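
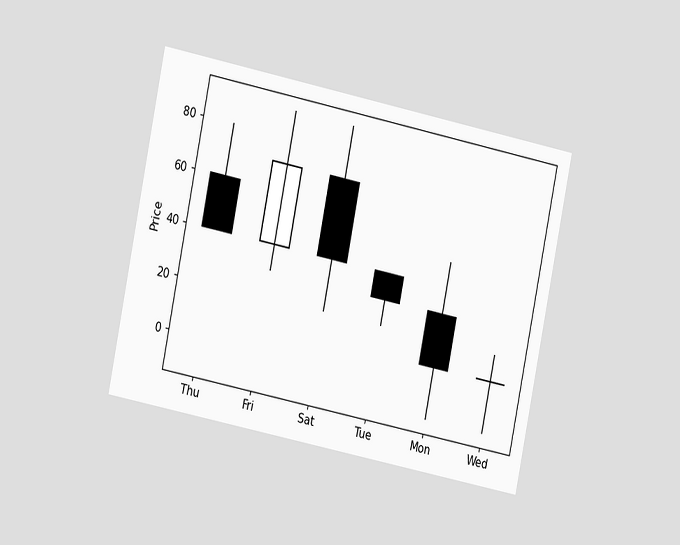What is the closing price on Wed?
The chart is tilted about 12° clockwise and viewed at a slight angle. The Wed candle closes at 10.

10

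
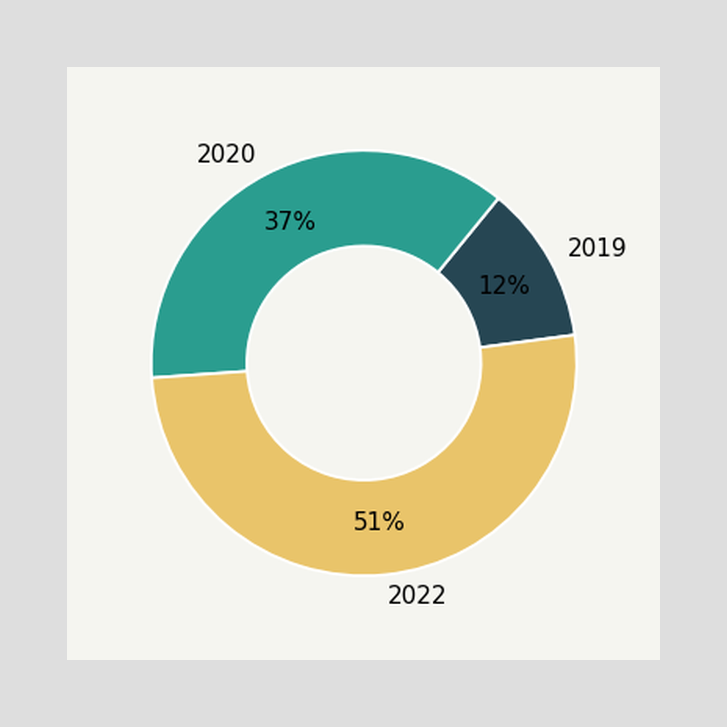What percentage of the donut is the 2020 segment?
37%

The 2020 segment takes up 37% of the ring.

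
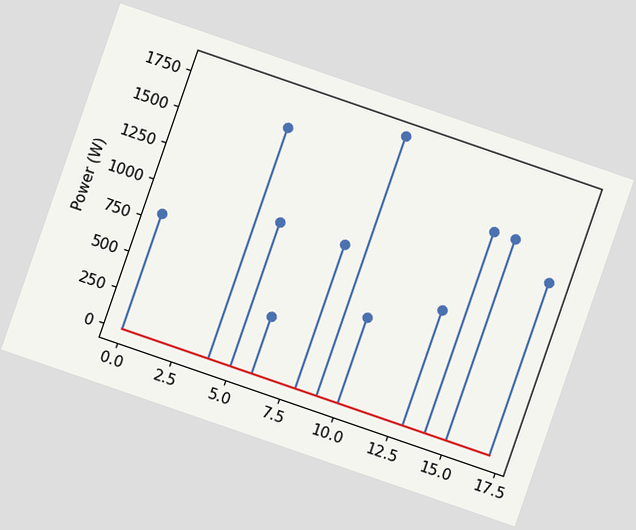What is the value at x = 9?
1800W

The chart is tilted about 19° clockwise. The stem at x=9 reaches 1800W.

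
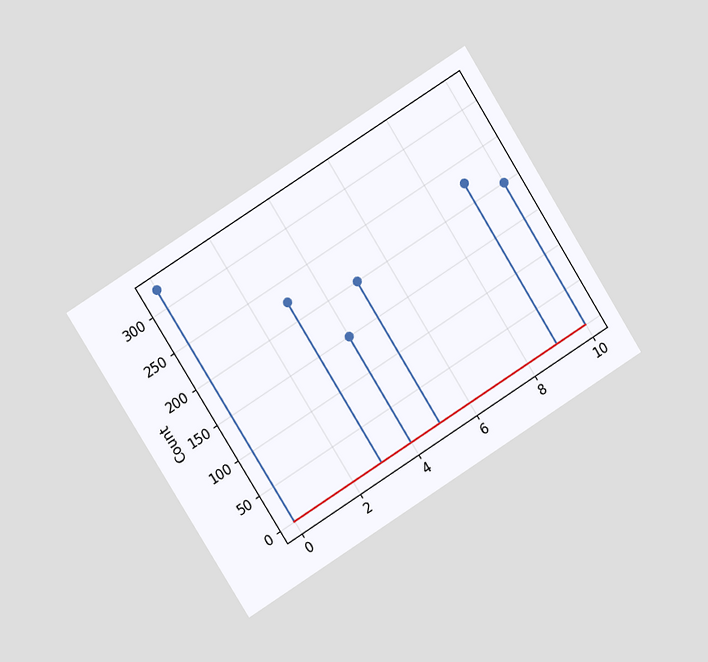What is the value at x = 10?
200

The chart is tilted about 32° counter-clockwise and viewed at a slight angle. The stem at x=10 reaches 200.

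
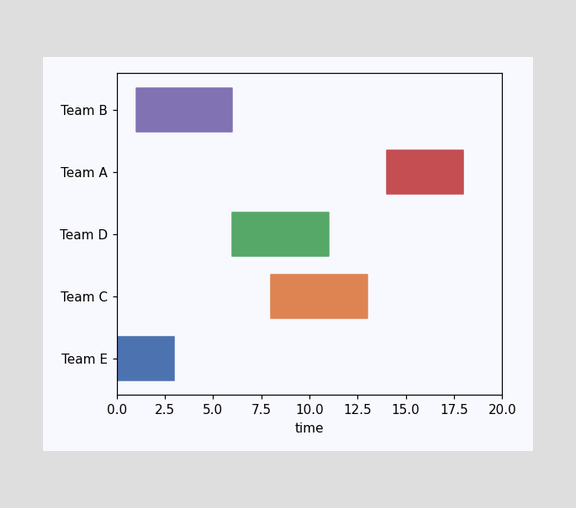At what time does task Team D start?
The Team D bar begins at t=6.

6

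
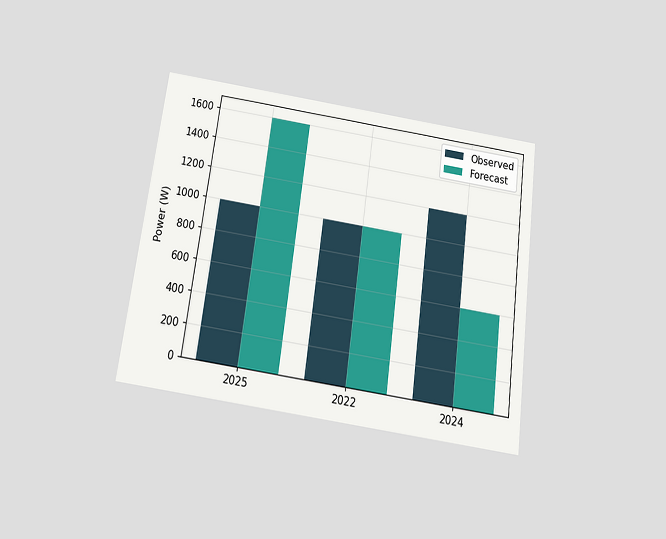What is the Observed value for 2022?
1000W

The chart is tilted about 8° clockwise and viewed slightly from below. The Observed bar at 2022 reaches 1000W on the y-axis.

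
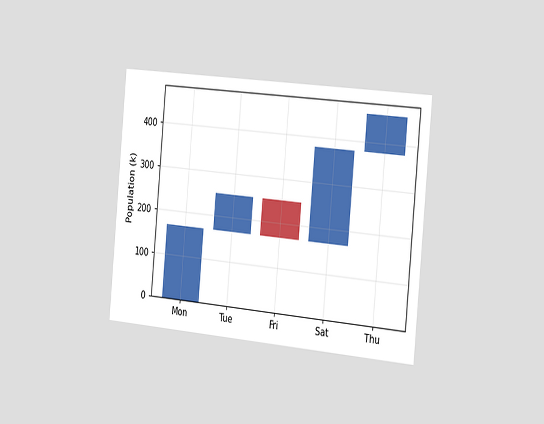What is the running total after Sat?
The chart is tilted about 5° clockwise and viewed slightly from the right. After Sat the running total reaches 378k.

378k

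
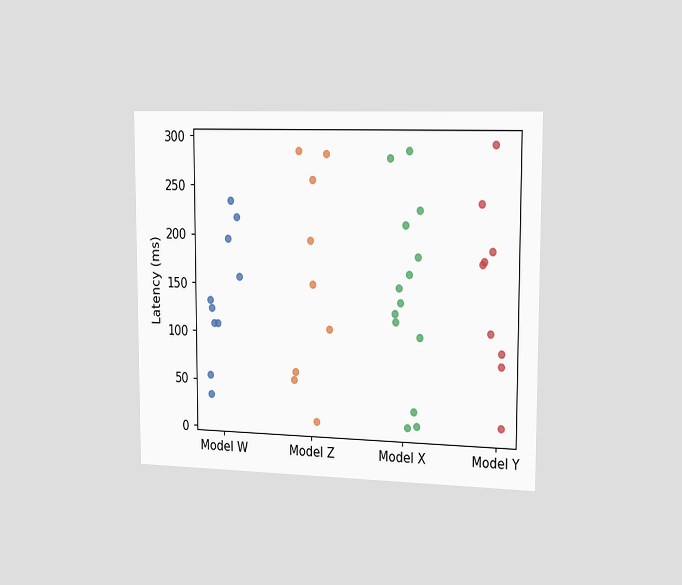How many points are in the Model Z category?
9

The chart is viewed slightly from the right. Counting the markers in the Model Z column gives 9.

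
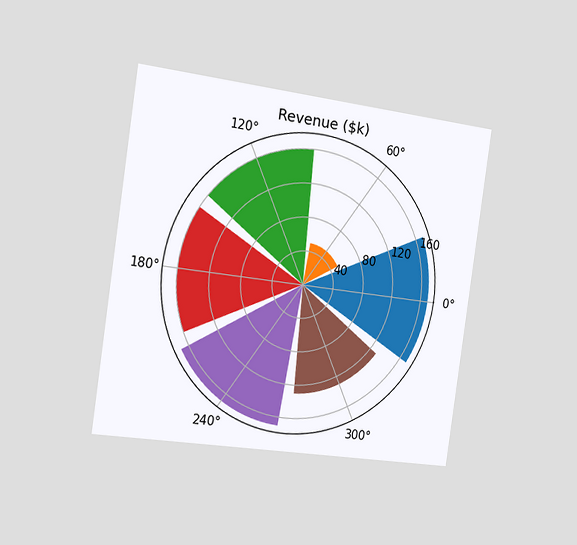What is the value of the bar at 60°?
$50k

The chart is tilted about 8° clockwise and viewed slightly from the left. The bar at 60° reaches $50k on the radial axis.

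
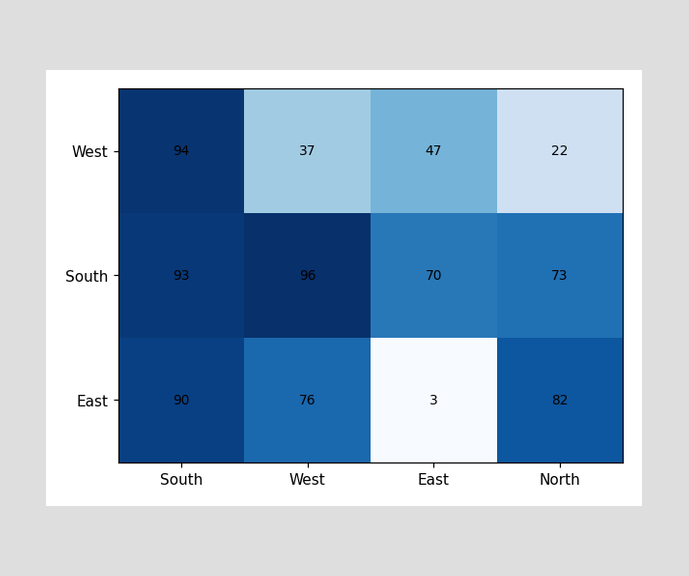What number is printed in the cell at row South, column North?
73

The (South, North) cell reads 73.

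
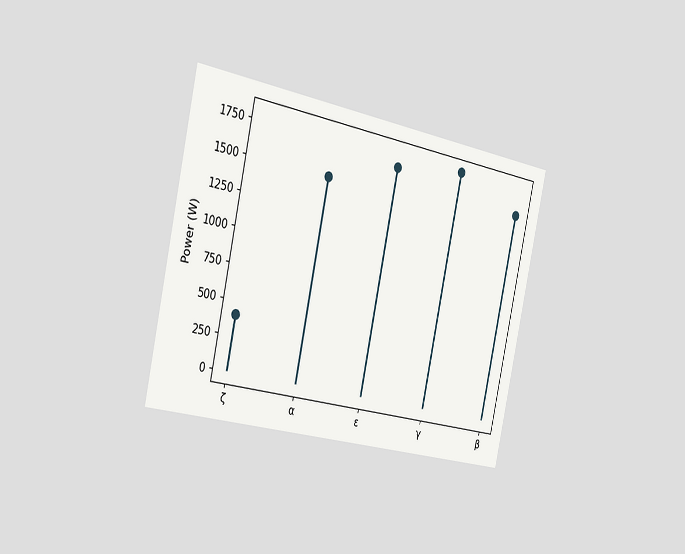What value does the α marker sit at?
The chart is tilted about 12° clockwise and viewed slightly from the left. The α marker sits at 1500W.

1500W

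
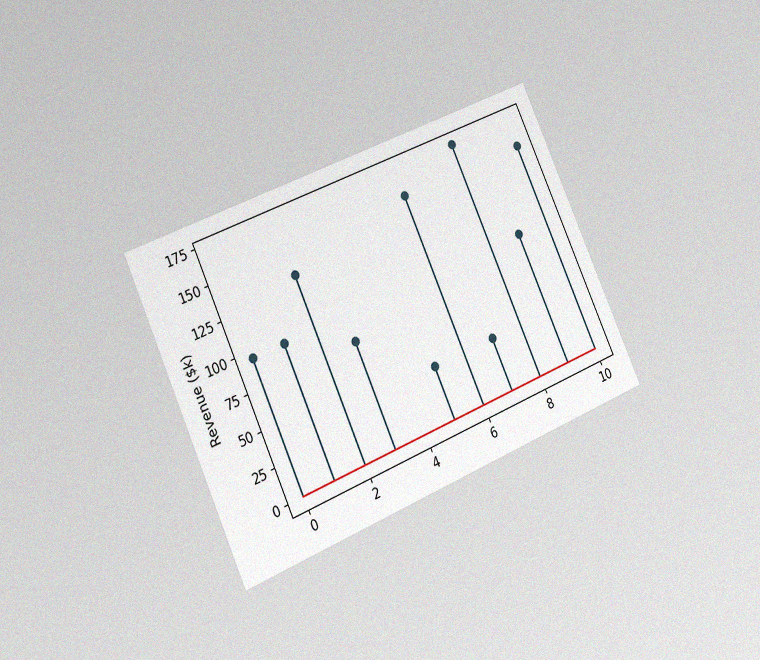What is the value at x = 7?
$38k

The chart is tilted about 24° counter-clockwise and viewed slightly from the left, with some photo noise. The stem at x=7 reaches $38k.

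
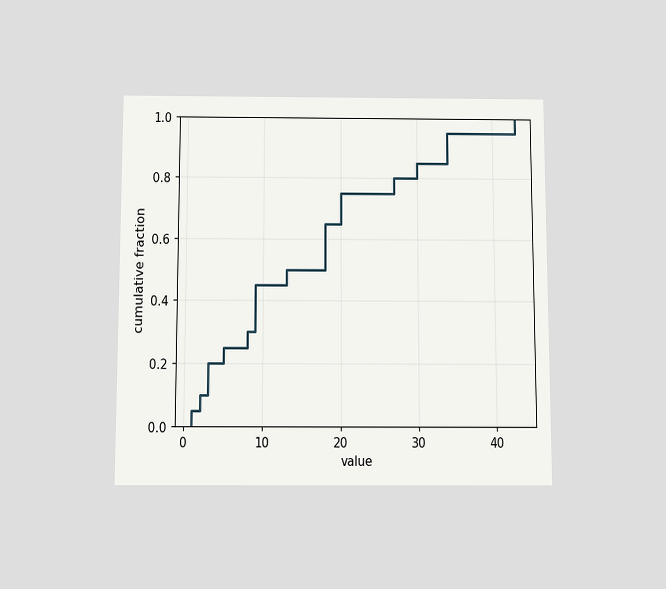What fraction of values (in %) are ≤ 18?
65%

The chart is viewed slightly from below. At x=18 the ECDF step is at 65%.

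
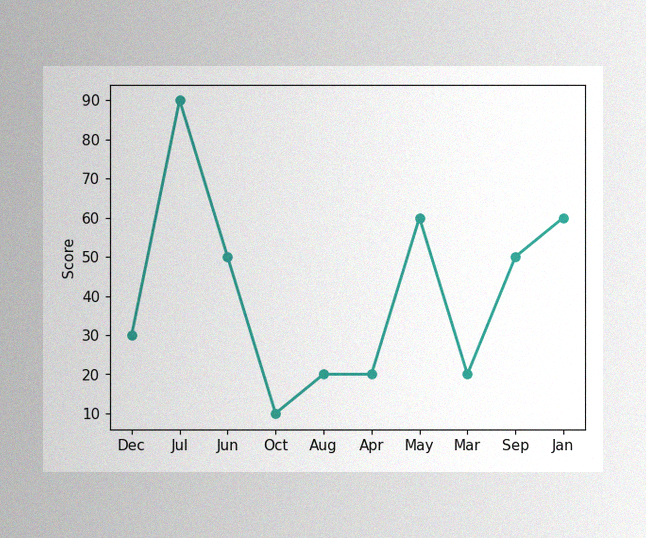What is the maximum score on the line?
The image has some photo noise and uneven lighting. The highest point is at Jul, and reading across to the y-axis gives 90.

90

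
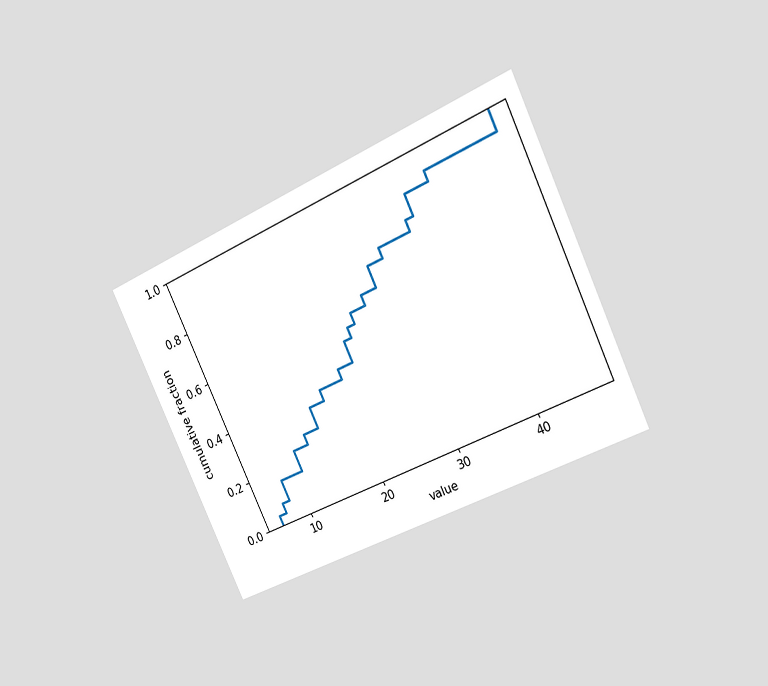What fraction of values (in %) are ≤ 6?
4%

The chart is tilted about 25° counter-clockwise and viewed slightly from the right. At x=6 the ECDF step is at 4%.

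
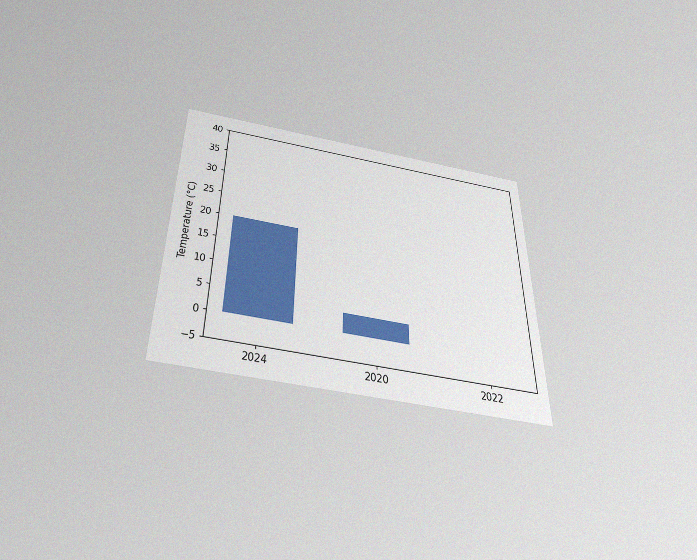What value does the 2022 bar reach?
0°C

The chart is viewed slightly from below, with some photo noise. Reading along the chart's y-axis, the 2022 bar reaches 0°C.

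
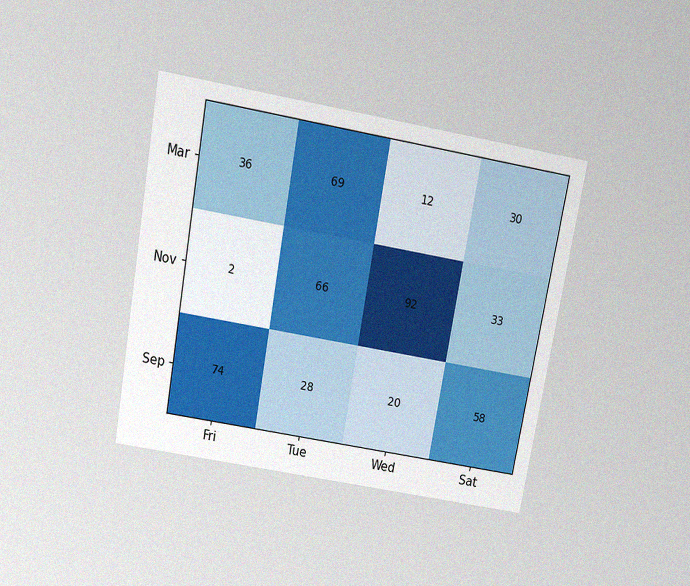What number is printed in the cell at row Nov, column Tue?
The chart is tilted about 10° clockwise and viewed slightly from above, with some photo noise. The (Nov, Tue) cell reads 66.

66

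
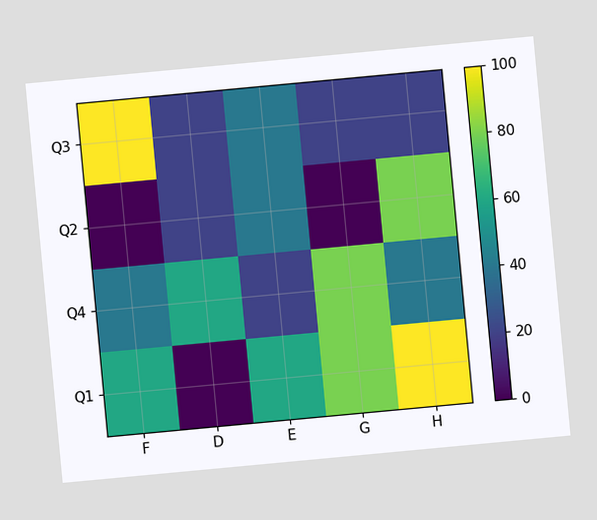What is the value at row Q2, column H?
The chart is tilted about 5° counter-clockwise. Matching cell (Q2, H) against the colorbar gives 80.

80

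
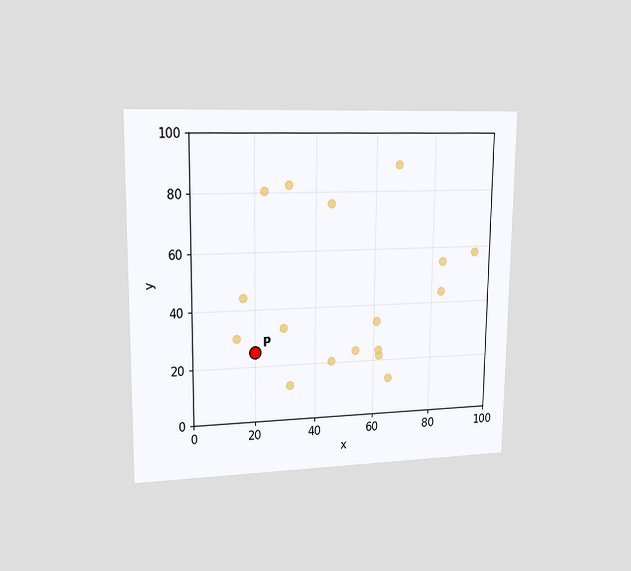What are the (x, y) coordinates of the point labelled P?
The chart is viewed at a slight angle. Following the gridlines from P to each axis, P sits at (20, 25).

(20, 25)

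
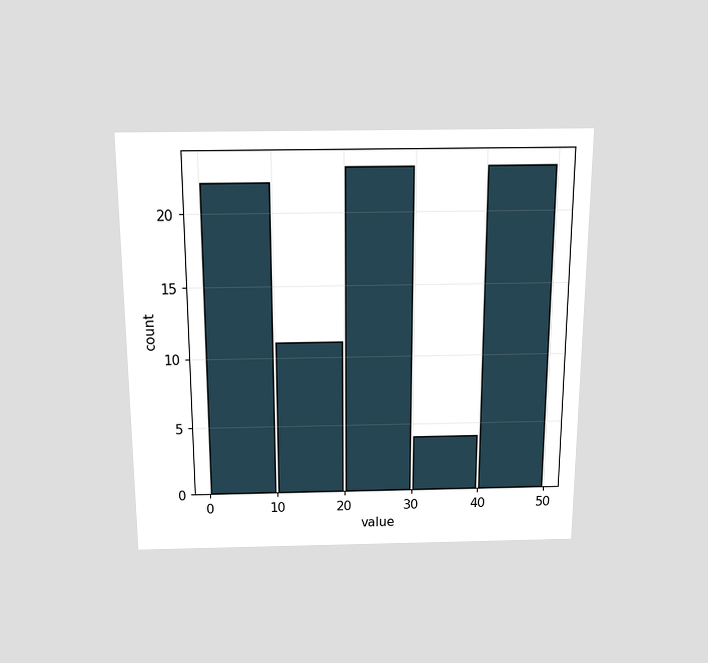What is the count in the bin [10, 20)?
The chart is viewed slightly from above. The [10, 20) bin has height 11.

11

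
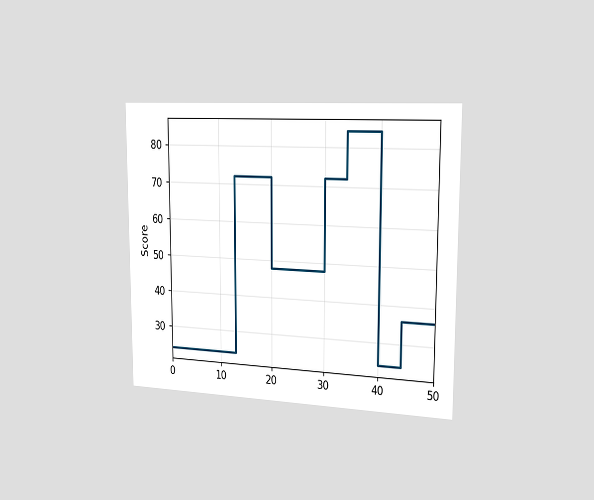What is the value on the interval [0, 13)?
The chart is viewed slightly from the right. On [0, 13) the step sits at 24.

24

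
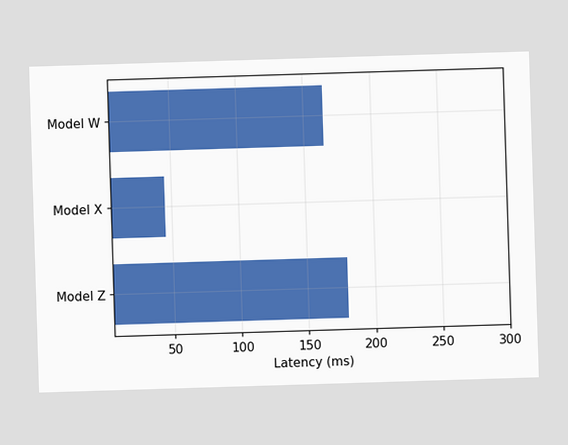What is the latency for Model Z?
180ms

Reading along the chart's x-axis, the Model Z bar reaches 180ms.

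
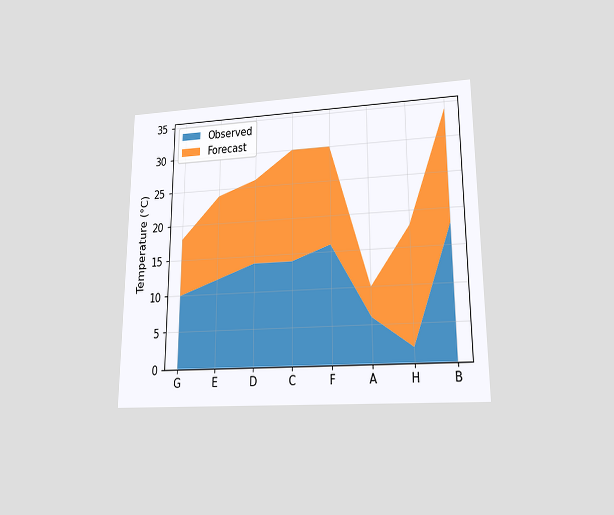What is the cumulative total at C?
The chart is viewed at a slight angle. The stacked total at C reaches 30°C.

30°C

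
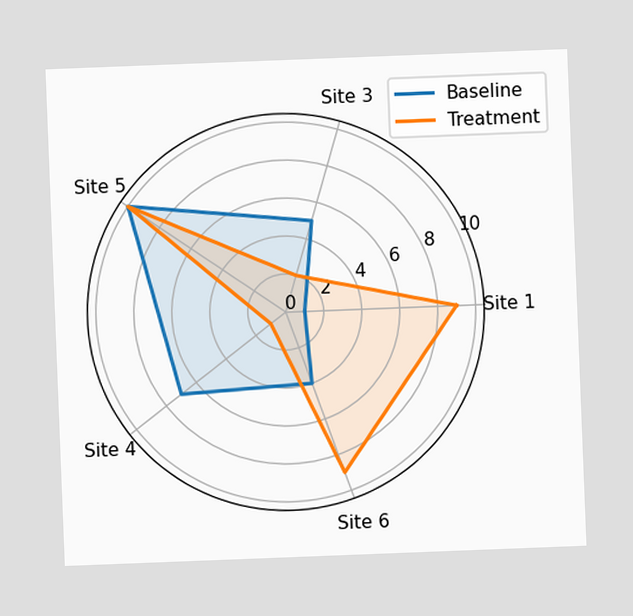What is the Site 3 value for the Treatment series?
2

The chart is tilted about 2° counter-clockwise. On the Site 3 axis, Treatment reaches 2.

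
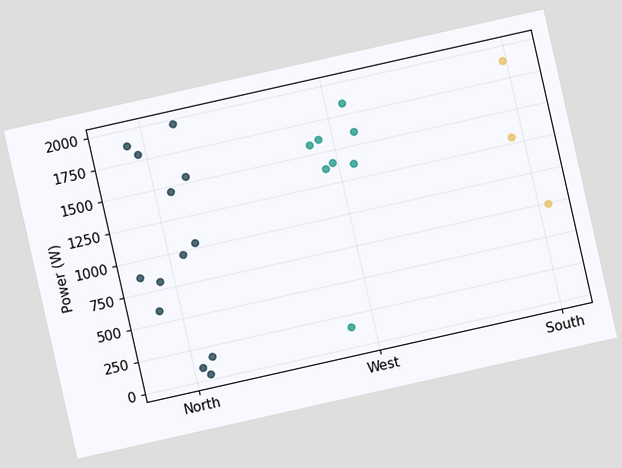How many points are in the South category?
3

The chart is tilted about 13° counter-clockwise. Counting the markers in the South column gives 3.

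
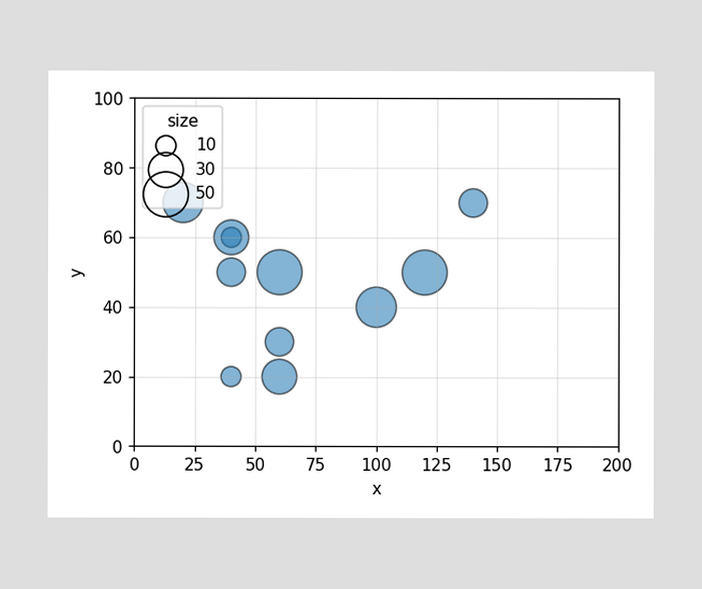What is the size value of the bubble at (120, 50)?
50

Matching the bubble at (120, 50) against the size legend gives 50.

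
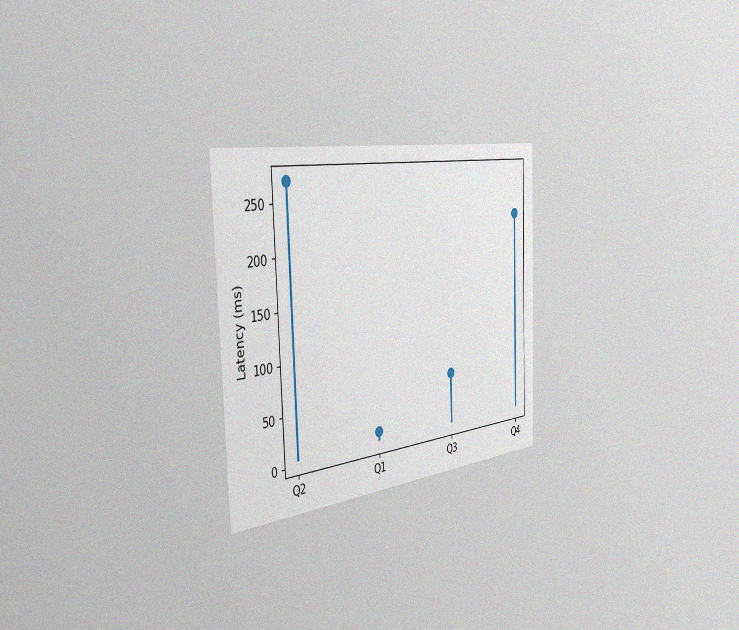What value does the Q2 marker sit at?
270ms

The chart is tilted about 2° counter-clockwise and viewed slightly from the left, with some photo noise. The Q2 marker sits at 270ms.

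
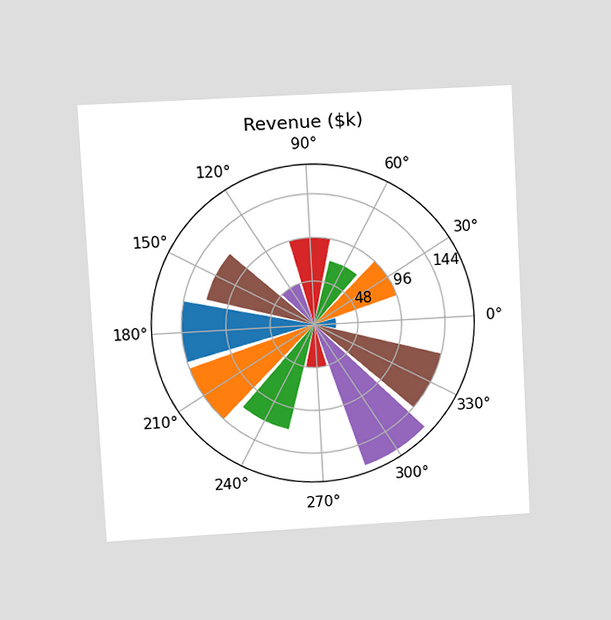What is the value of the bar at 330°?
The chart is tilted about 3° counter-clockwise and viewed at a slight angle. The bar at 330° reaches $144k on the radial axis.

$144k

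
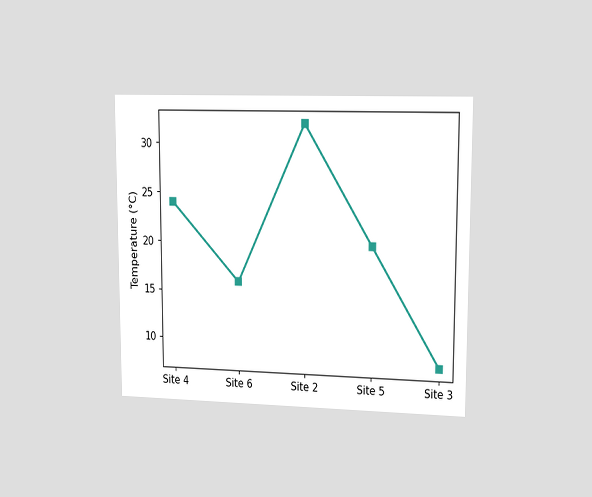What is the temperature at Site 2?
The chart is viewed slightly from the right. At Site 2, the line is at 32°C.

32°C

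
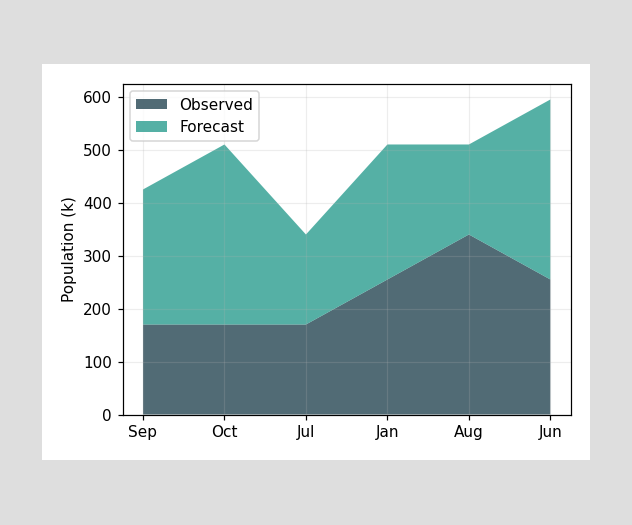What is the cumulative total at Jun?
595k

The stacked total at Jun reaches 595k.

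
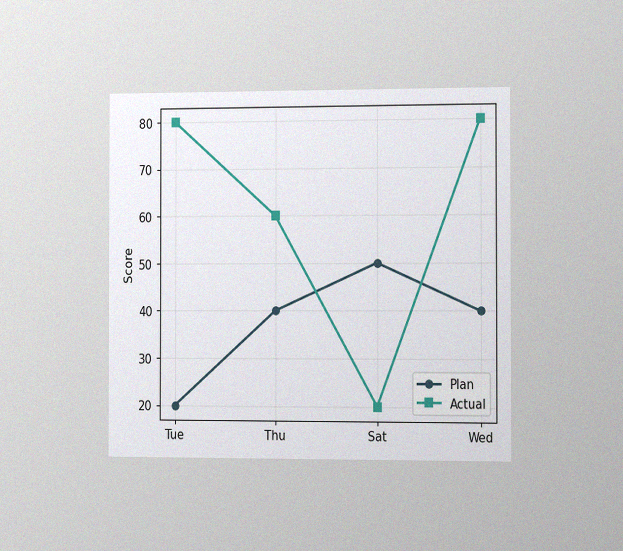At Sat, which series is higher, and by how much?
The chart is viewed slightly from the right, with some photo noise. At Sat, Plan sits above the other line by 30.

Plan, by 30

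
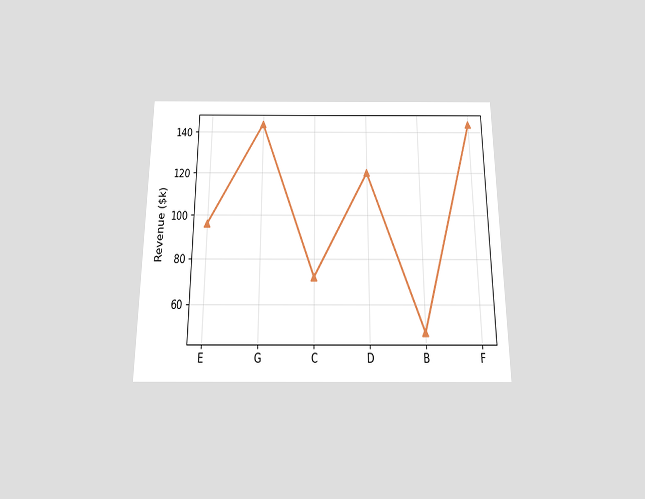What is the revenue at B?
The chart is viewed slightly from below. At B, the line is at $48k.

$48k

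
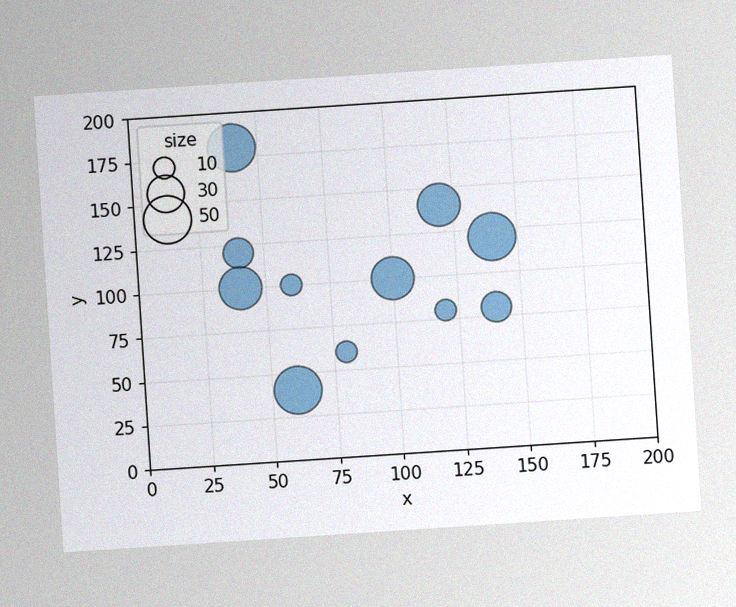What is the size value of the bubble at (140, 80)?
20

The chart is tilted about 4° counter-clockwise, with some photo noise. Matching the bubble at (140, 80) against the size legend gives 20.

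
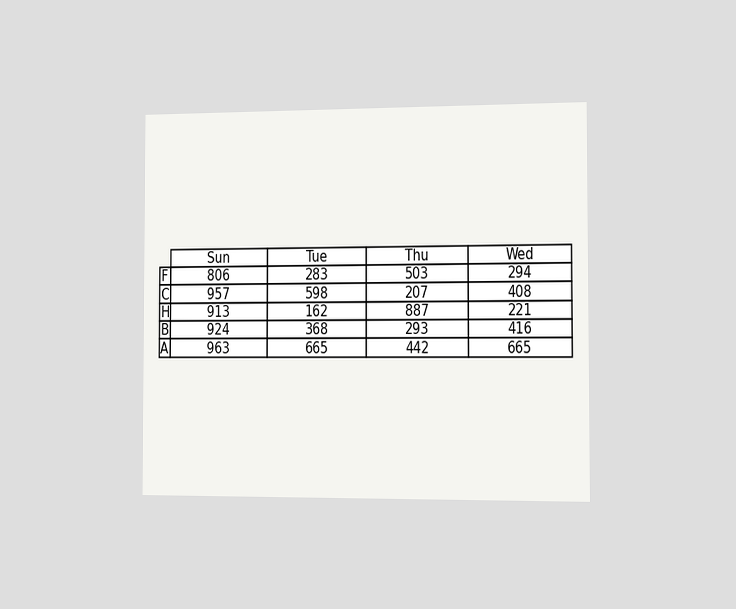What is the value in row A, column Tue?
665

The chart is viewed slightly from the right. The (A, Tue) cell reads 665.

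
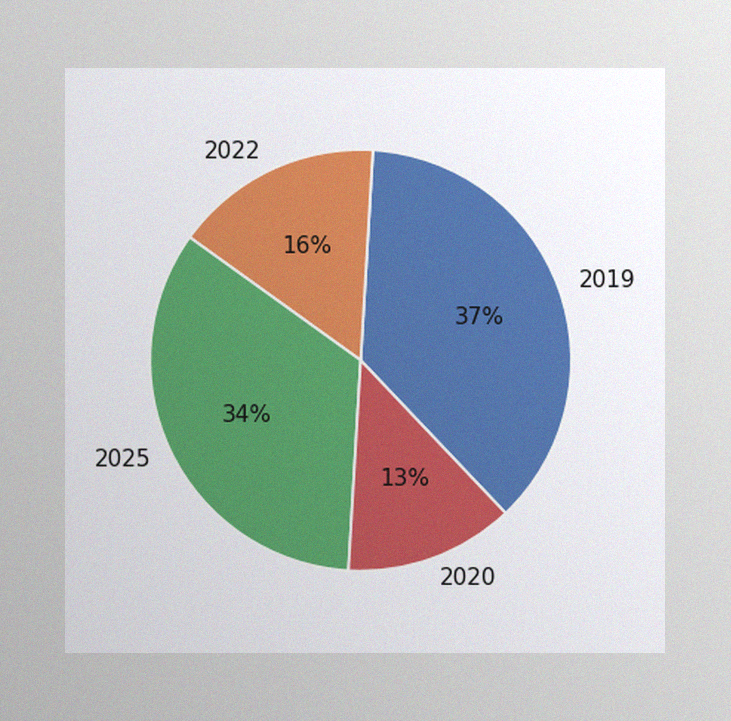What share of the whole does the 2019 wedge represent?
The image has some photo noise and uneven lighting. The 2019 slice takes up 37% of the pie.

37%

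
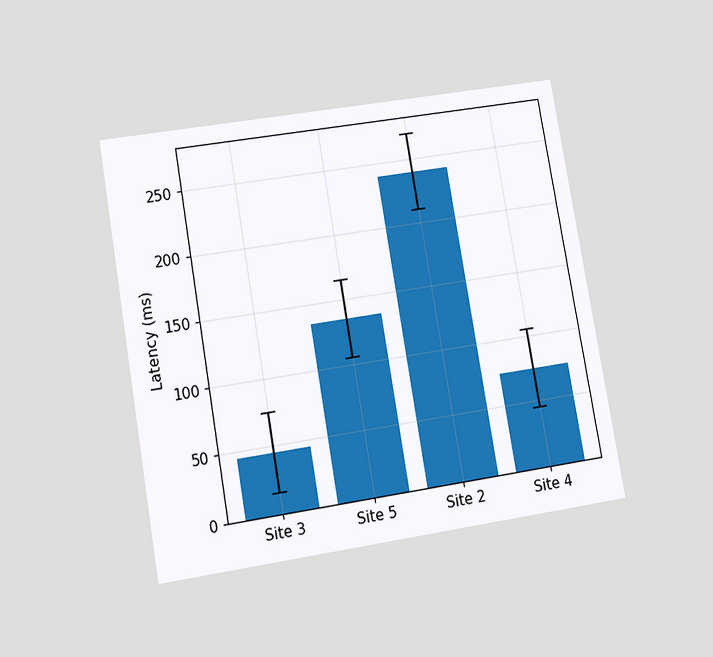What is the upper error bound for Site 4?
The chart is tilted about 10° counter-clockwise and viewed at a slight angle. The Site 4 bar's upper whisker reaches 105ms.

105ms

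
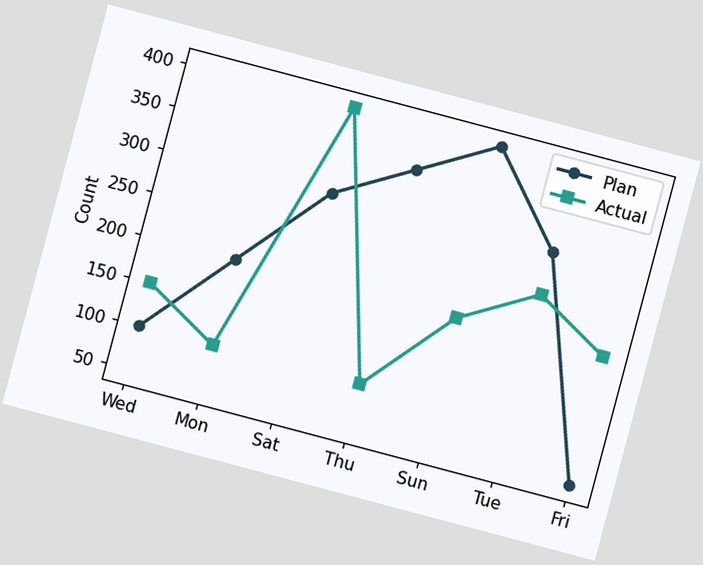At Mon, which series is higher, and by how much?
The chart is tilted about 15° clockwise. At Mon, Plan sits above the other line by 100.

Plan, by 100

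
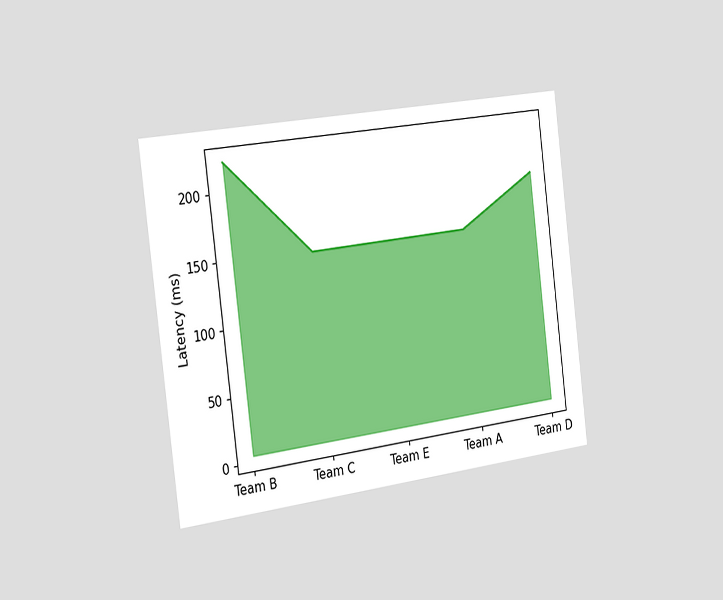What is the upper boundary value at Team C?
148ms

The chart is tilted about 7° counter-clockwise and viewed slightly from the left. At Team C the upper boundary is at 148ms.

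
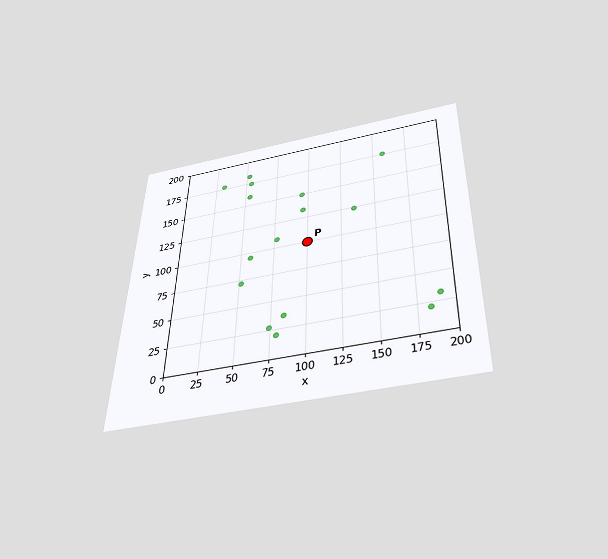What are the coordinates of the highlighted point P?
The chart is viewed slightly from below. Following the gridlines from P to each axis, P sits at (100, 100).

(100, 100)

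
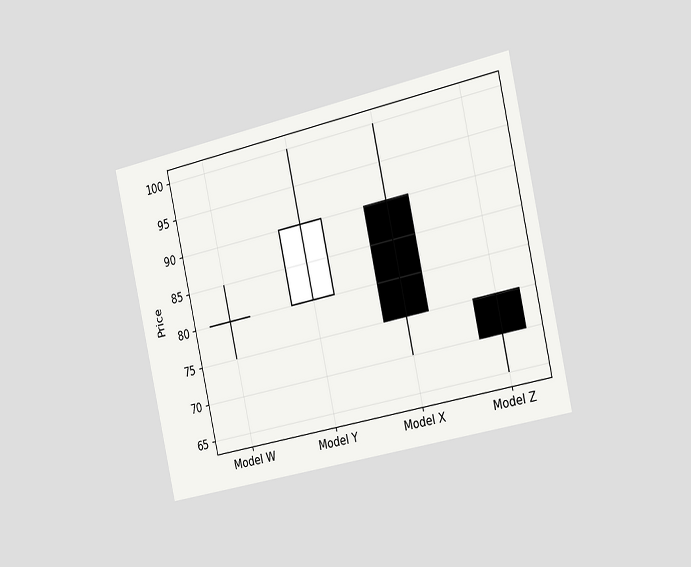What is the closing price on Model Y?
90

The chart is tilted about 12° counter-clockwise and viewed slightly from the right. The Model Y candle closes at 90.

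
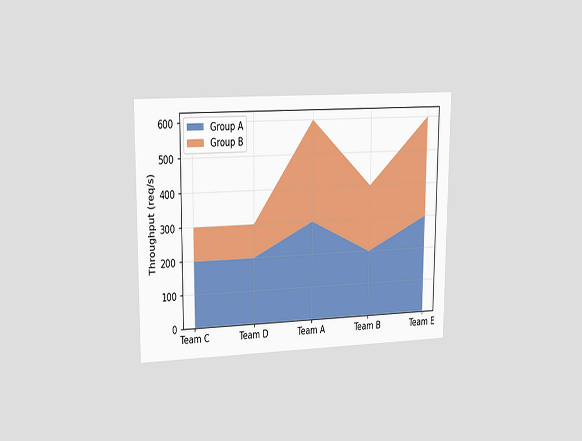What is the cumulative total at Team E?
The chart is viewed slightly from the left. The stacked total at Team E reaches 600req/s.

600req/s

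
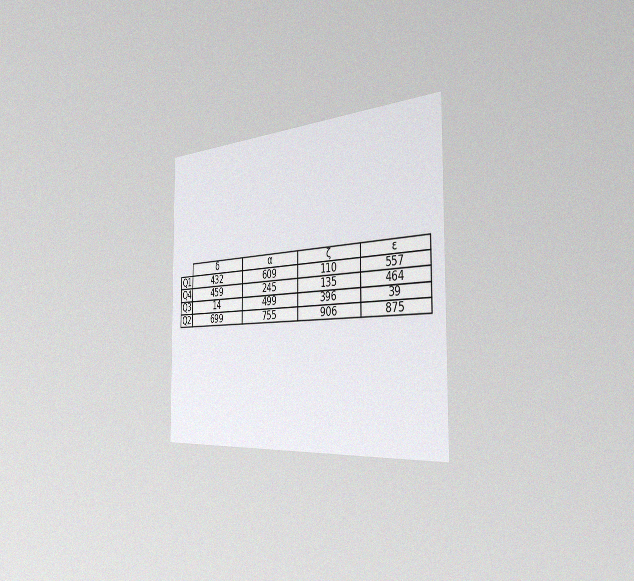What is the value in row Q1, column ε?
557

The chart is viewed slightly from the right, with some photo noise. The (Q1, ε) cell reads 557.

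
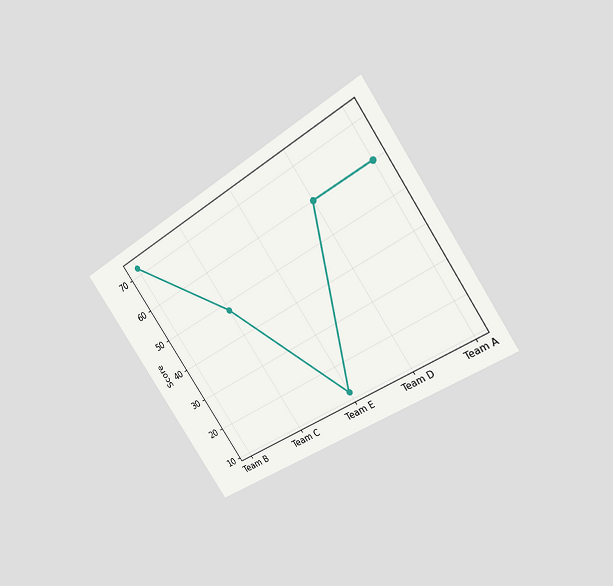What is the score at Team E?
The chart is tilted about 34° counter-clockwise and viewed at a slight angle. At Team E, the line is at 12.

12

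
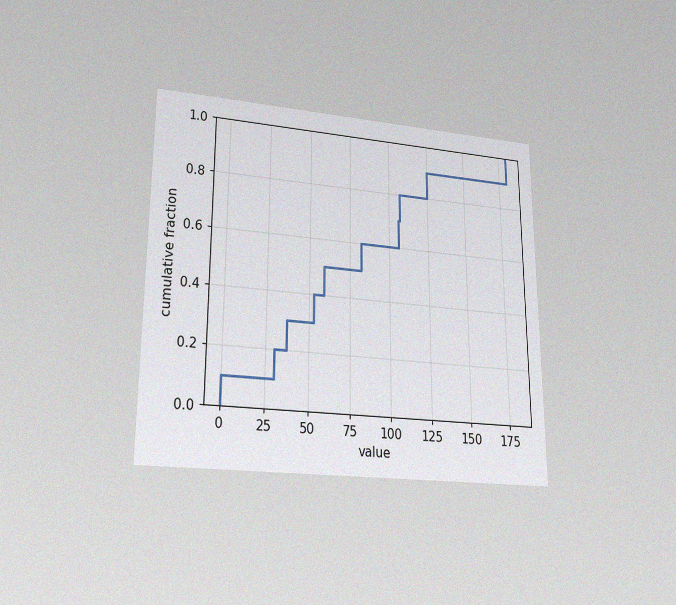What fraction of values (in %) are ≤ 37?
30%

The chart is viewed at a slight angle, with some photo noise. At x=37 the ECDF step is at 30%.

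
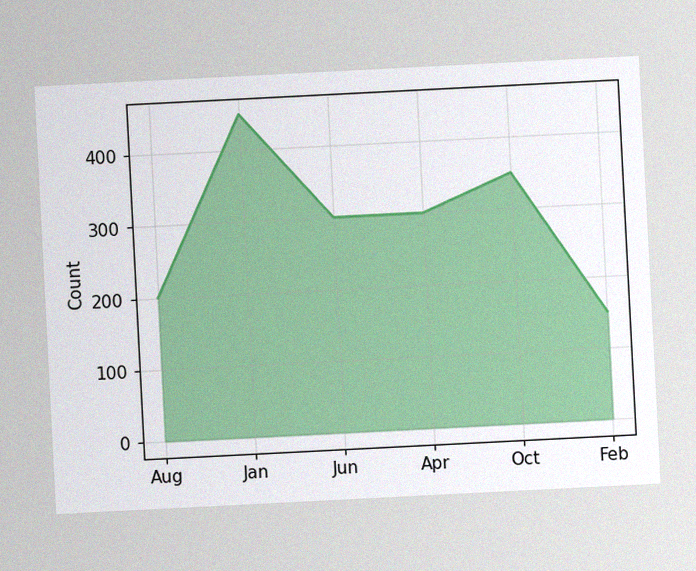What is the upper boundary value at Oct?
The chart is tilted about 3° counter-clockwise, with some photo noise. At Oct the upper boundary is at 350.

350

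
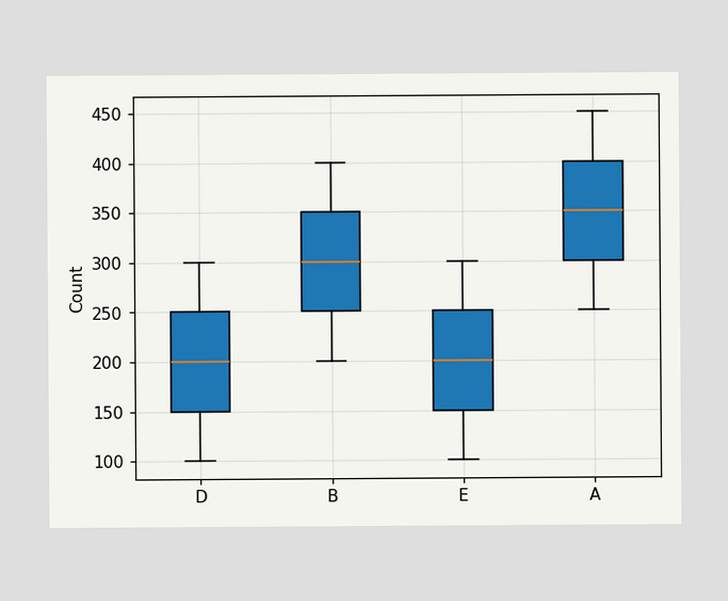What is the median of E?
The median line in the E box sits at 200.

200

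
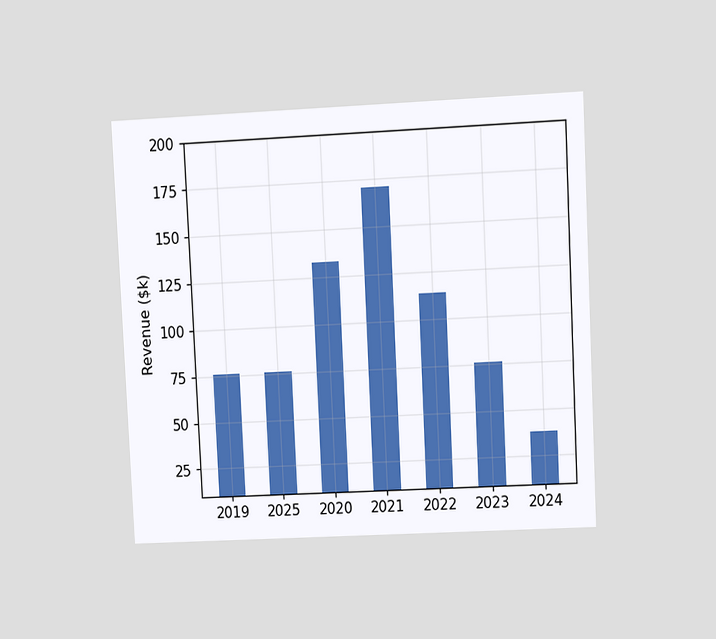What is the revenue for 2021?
The chart is tilted about 3° counter-clockwise and viewed at a slight angle. Reading along the chart's y-axis, the 2021 bar reaches $171k.

$171k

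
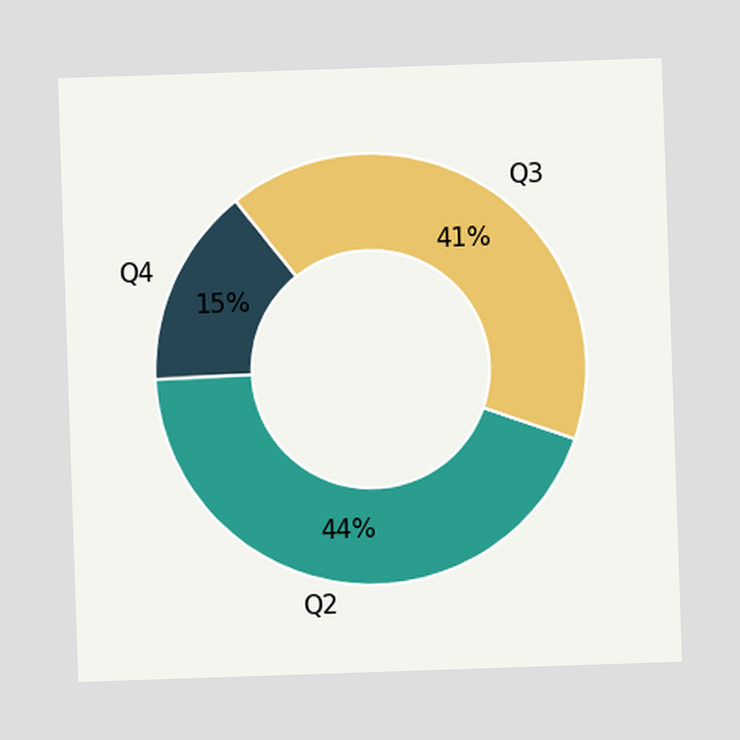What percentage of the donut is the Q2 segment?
44%

The Q2 segment takes up 44% of the ring.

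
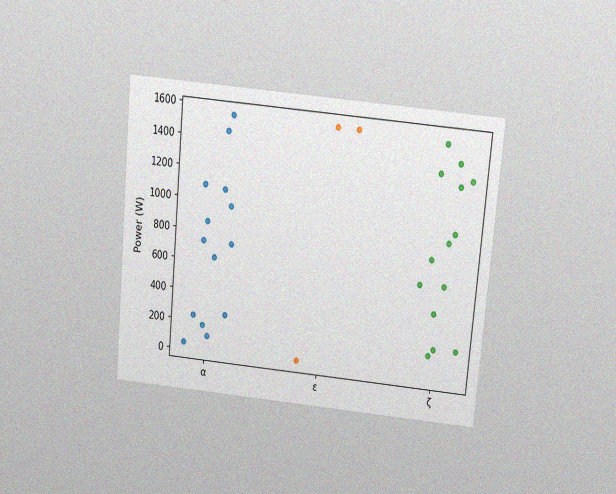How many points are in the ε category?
3

The chart is tilted about 5° clockwise and viewed slightly from above, with some photo noise. Counting the markers in the ε column gives 3.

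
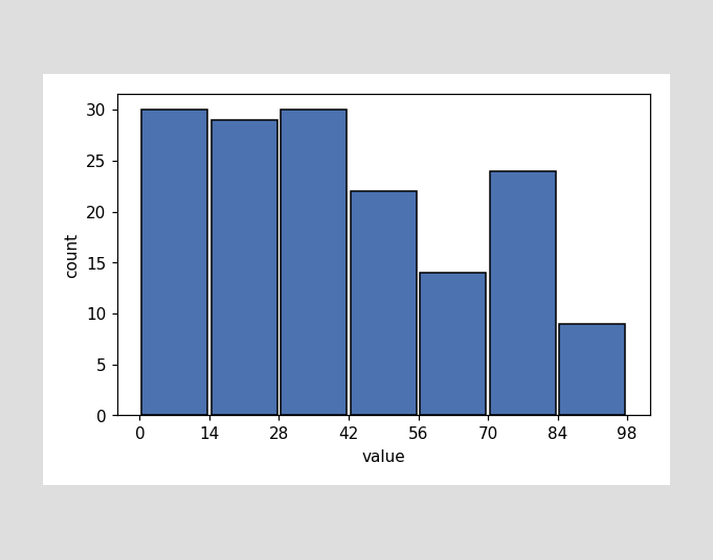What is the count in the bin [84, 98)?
The [84, 98) bin has height 9.

9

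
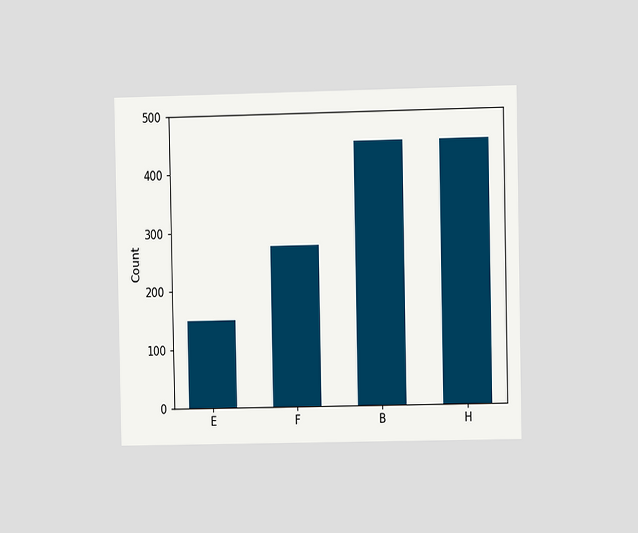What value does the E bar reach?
150

The chart is viewed at a slight angle. Reading along the chart's y-axis, the E bar reaches 150.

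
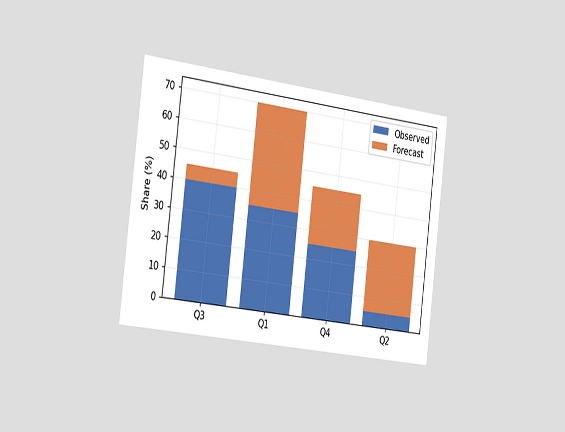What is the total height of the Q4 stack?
45%

The chart is tilted about 7° clockwise and viewed slightly from the left. The Q4 stack's top reaches 45% on the y-axis.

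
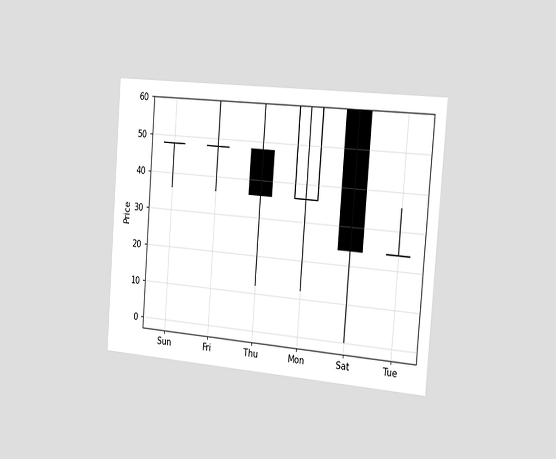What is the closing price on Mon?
60

The chart is tilted about 4° clockwise and viewed slightly from the right. The Mon candle closes at 60.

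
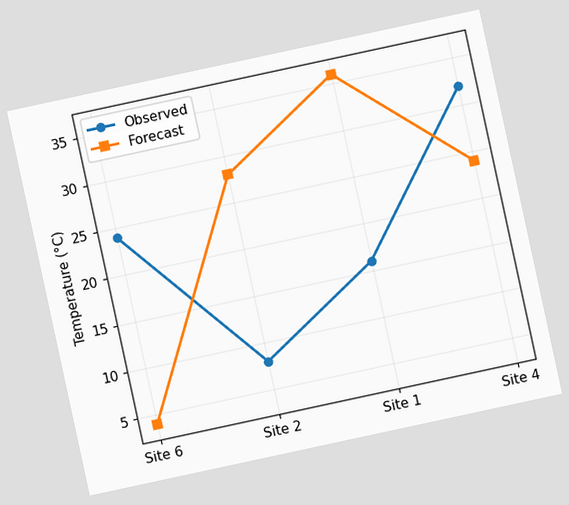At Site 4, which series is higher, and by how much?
Observed, by 8°C

The chart is tilted about 12° counter-clockwise. At Site 4, Observed sits above the other line by 8°C.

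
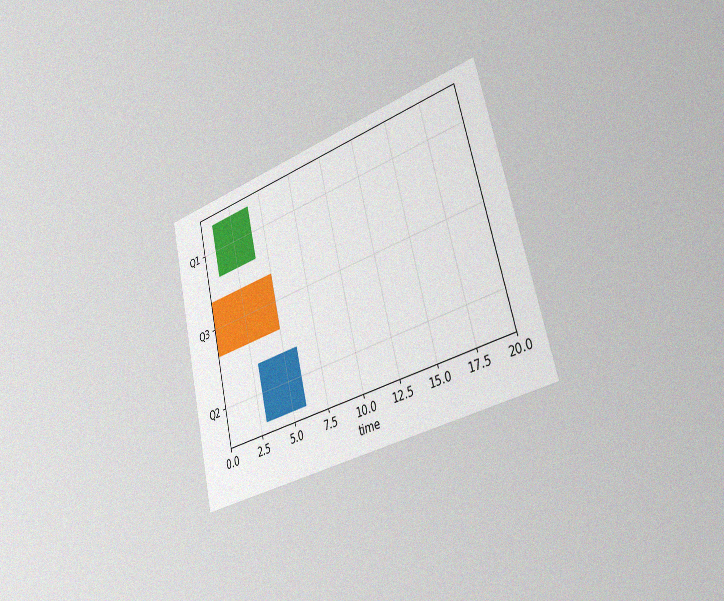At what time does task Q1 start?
The chart is tilted about 14° counter-clockwise and viewed slightly from the right, with some photo noise. The Q1 bar begins at t=1.

1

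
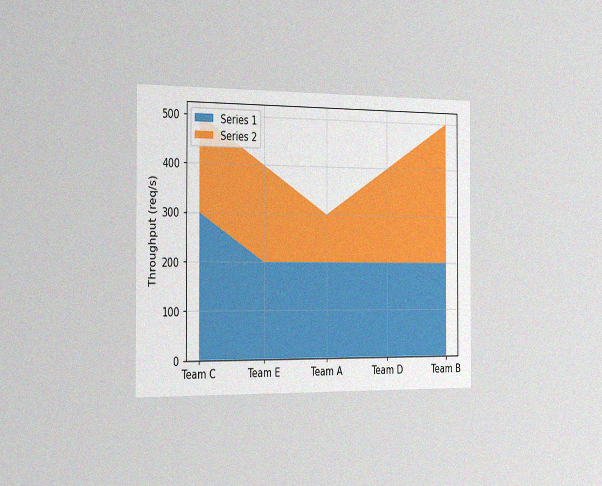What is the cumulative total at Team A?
The chart is viewed slightly from the left, with some photo noise. The stacked total at Team A reaches 300req/s.

300req/s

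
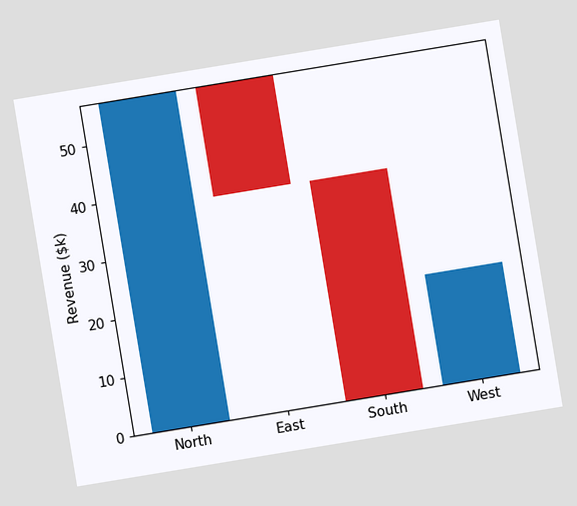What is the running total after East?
$38k

The chart is tilted about 9° counter-clockwise. After East the running total reaches $38k.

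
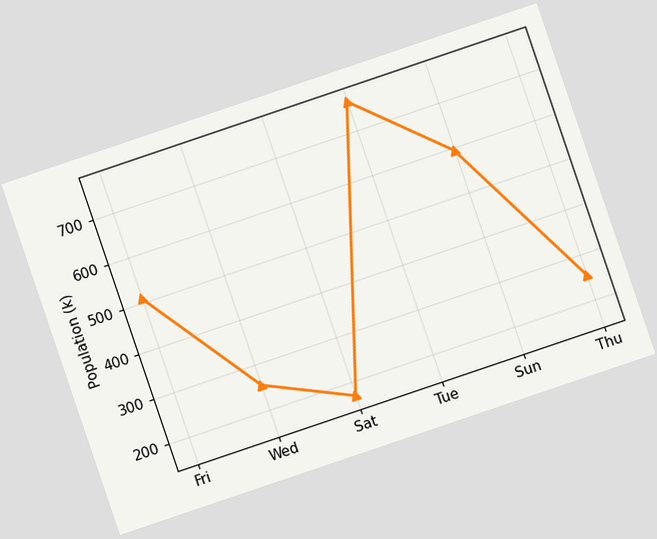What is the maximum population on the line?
The chart is tilted about 19° counter-clockwise. The highest point is at Tue, and reading across to the y-axis gives 765k.

765k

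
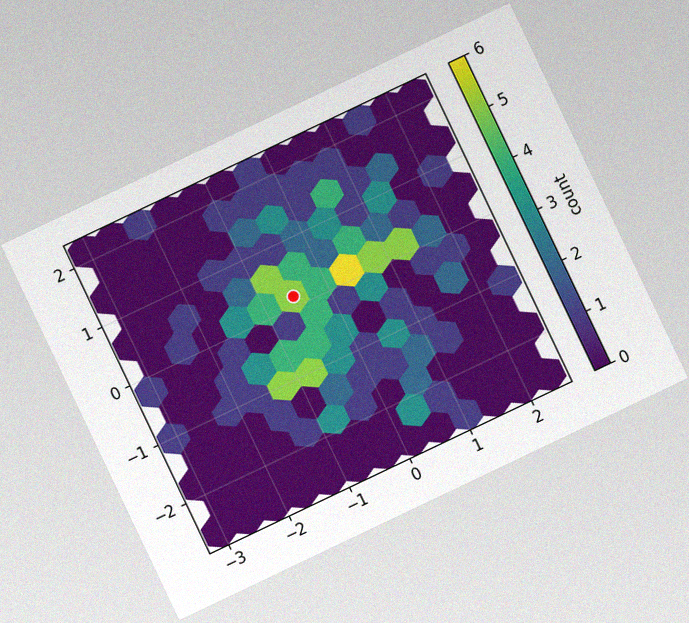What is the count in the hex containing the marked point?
The chart is tilted about 25° counter-clockwise, with some photo noise. The marked hex reads 5 on the colorbar.

5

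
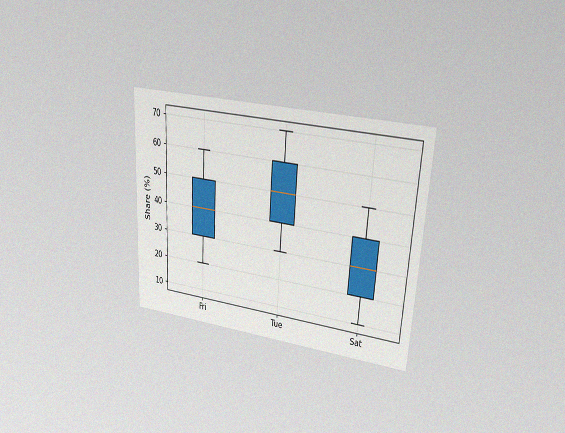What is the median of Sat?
30%

The chart is tilted about 3° clockwise and viewed at a slight angle, with some photo noise. The median line in the Sat box sits at 30%.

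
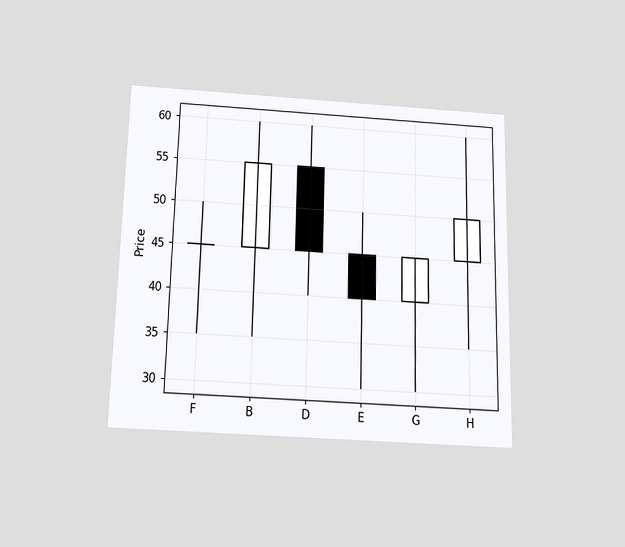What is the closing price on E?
The chart is viewed slightly from below. The E candle closes at 40.

40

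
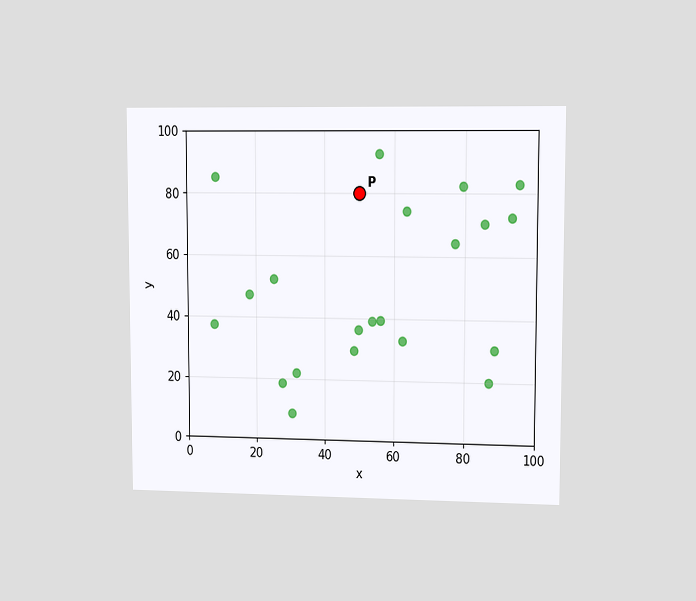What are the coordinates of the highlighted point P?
The chart is viewed at a slight angle. Following the gridlines from P to each axis, P sits at (50, 80).

(50, 80)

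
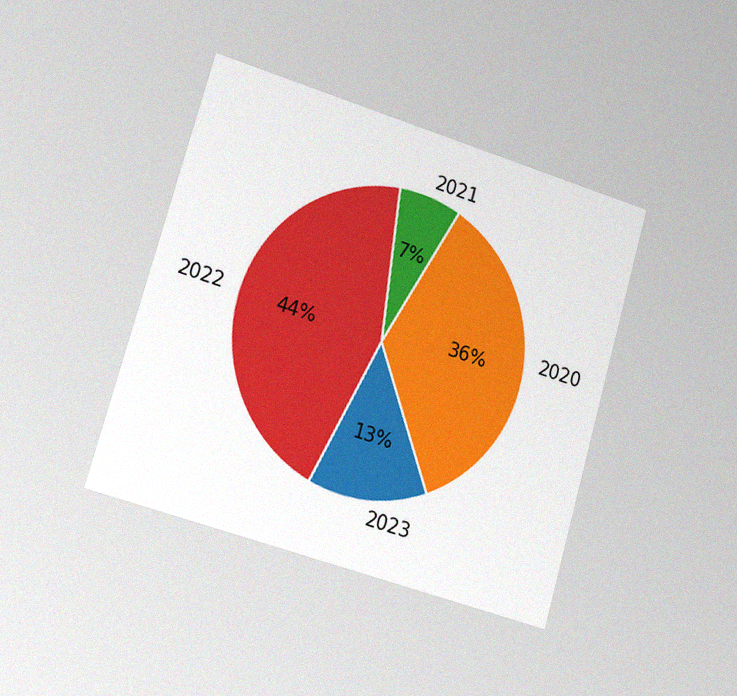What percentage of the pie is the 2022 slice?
44%

The chart is tilted about 16° clockwise and viewed slightly from the left, with some photo noise. The 2022 slice takes up 44% of the pie.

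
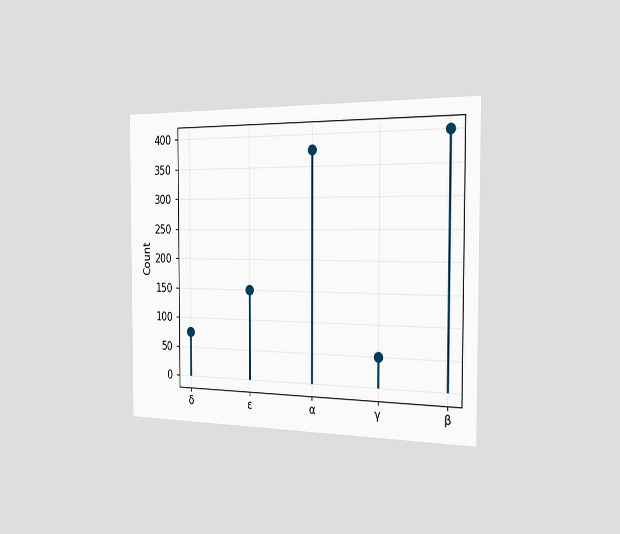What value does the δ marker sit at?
The chart is viewed slightly from the right. The δ marker sits at 75.

75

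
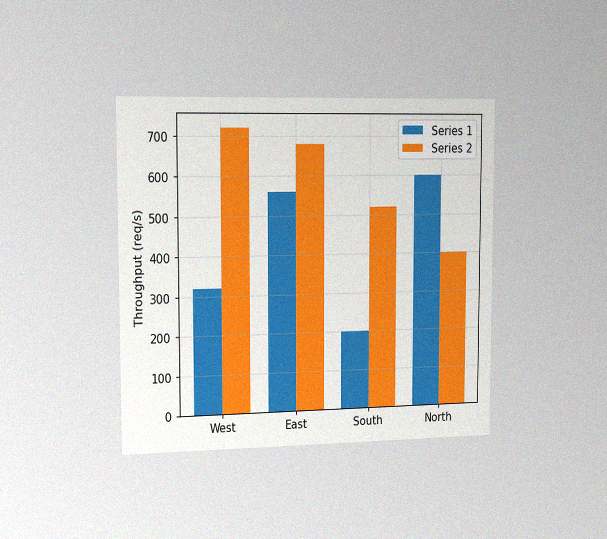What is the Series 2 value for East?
680req/s

The chart is viewed slightly from the left, with some photo noise. The Series 2 bar at East reaches 680req/s on the y-axis.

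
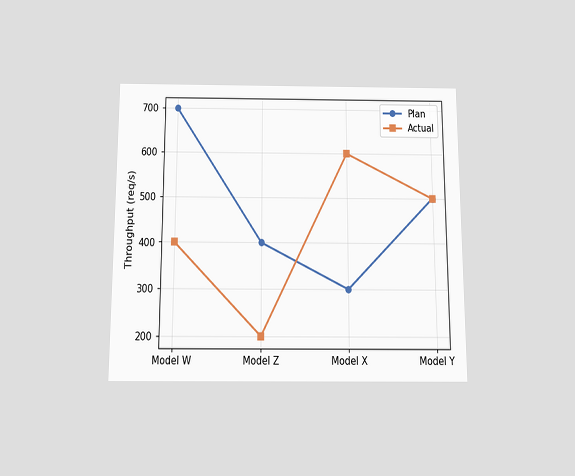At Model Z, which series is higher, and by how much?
The chart is viewed slightly from below. At Model Z, Plan sits above the other line by 200req/s.

Plan, by 200req/s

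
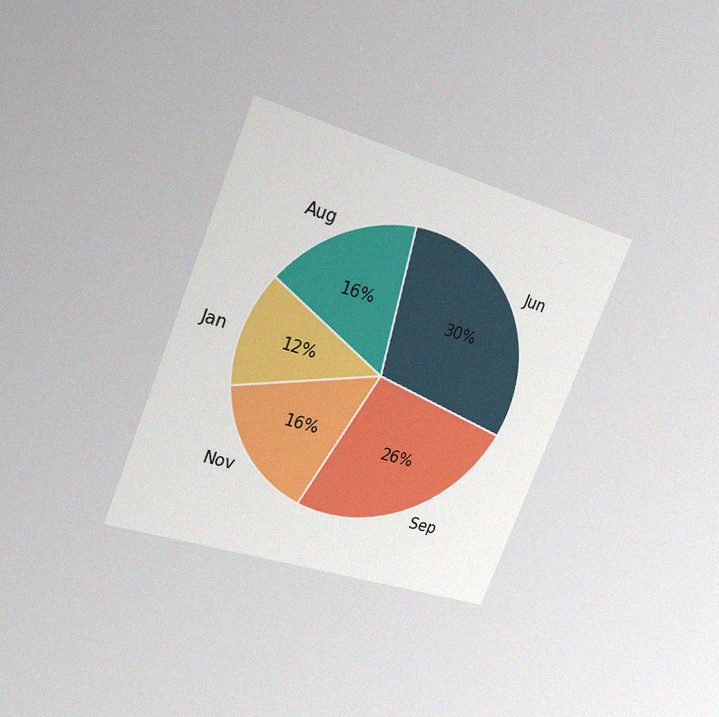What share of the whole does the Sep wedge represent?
The chart is tilted about 22° clockwise and viewed at a slight angle, with some photo noise. The Sep slice takes up 26% of the pie.

26%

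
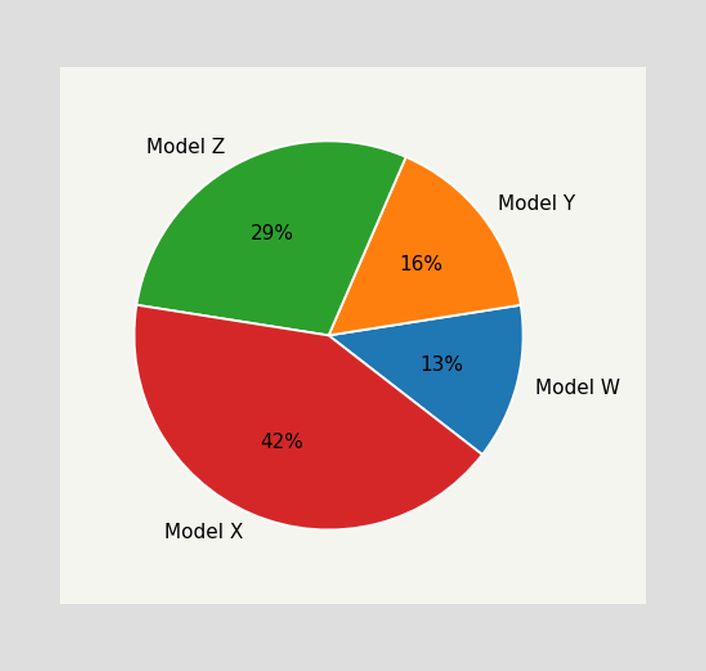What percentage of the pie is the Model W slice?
The Model W slice takes up 13% of the pie.

13%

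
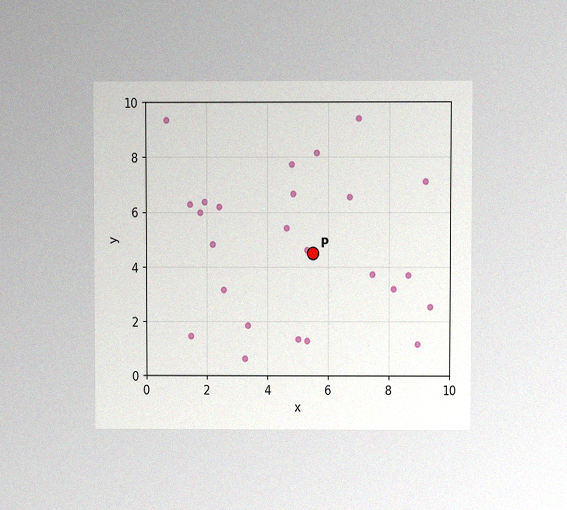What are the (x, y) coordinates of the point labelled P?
The chart is viewed at a slight angle, with some photo noise. Following the gridlines from P to each axis, P sits at (5.5, 4.5).

(5.5, 4.5)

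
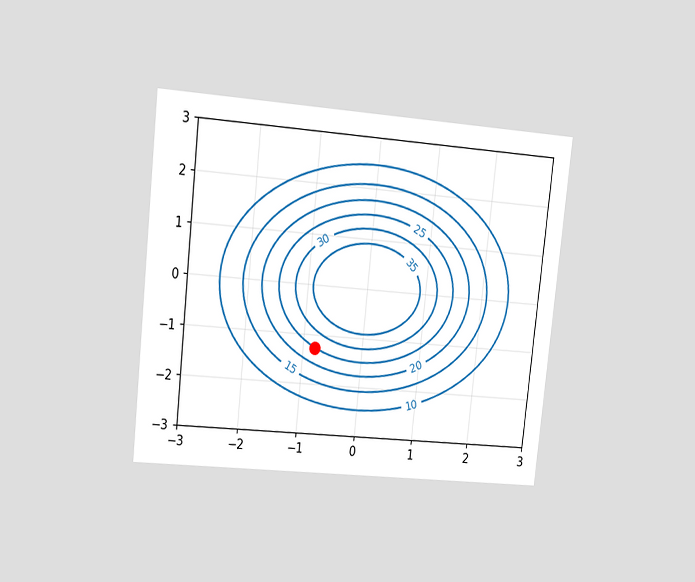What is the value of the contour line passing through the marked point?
25

The chart is tilted about 6° clockwise and viewed at a slight angle. The marked point sits on the contour labelled 25.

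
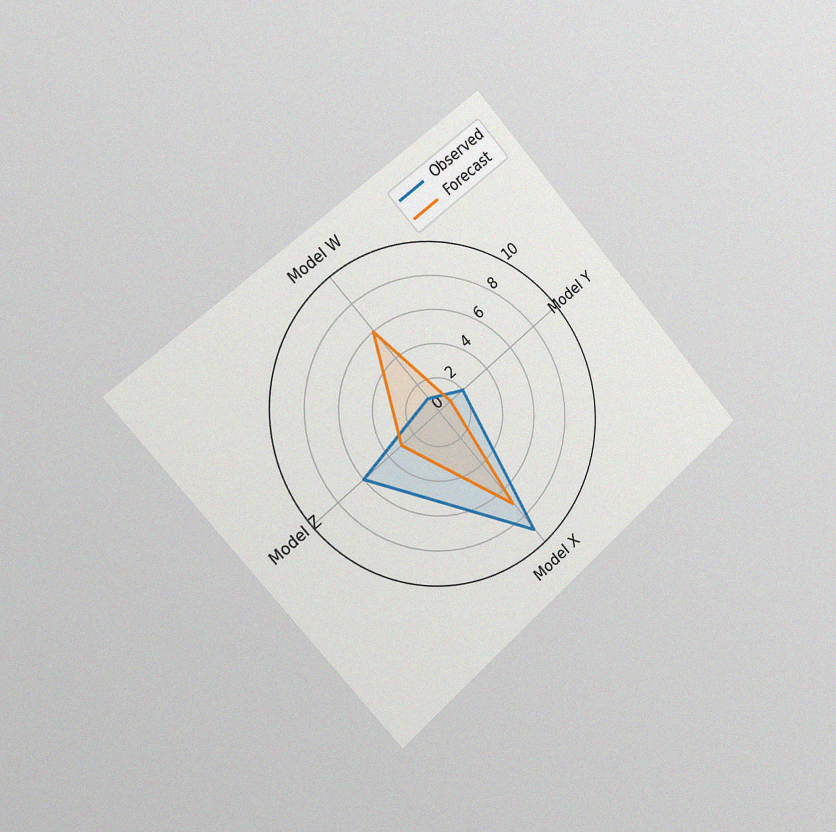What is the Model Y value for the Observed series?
2

The chart is tilted about 41° counter-clockwise and viewed slightly from the left, with some photo noise. On the Model Y axis, Observed reaches 2.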